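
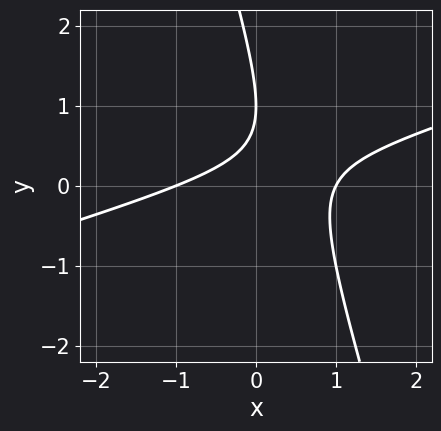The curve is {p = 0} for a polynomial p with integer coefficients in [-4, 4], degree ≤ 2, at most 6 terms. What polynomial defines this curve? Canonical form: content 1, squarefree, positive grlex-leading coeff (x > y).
x^2 - 3*x*y - y^2 + 2*y - 1

deg p = 2. No degree-1 curve has this shape.
Observable constraints: the x-axis gridline crossings are at x ∈ {-1, 1}; it meets the y-axis at y = 1 (among the integer gridlines).
The integer polynomial consistent with all of this is the stated p.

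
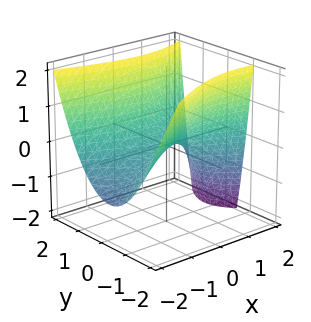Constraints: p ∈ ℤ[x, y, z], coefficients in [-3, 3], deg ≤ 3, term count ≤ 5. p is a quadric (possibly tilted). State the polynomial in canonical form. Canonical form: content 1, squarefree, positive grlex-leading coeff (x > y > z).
1. Degree: the shape is more complex than any degree-1 surface, so deg p = 2.
2. Against the integer gridlines: one x-axis crossing is at x = 0; one z-axis crossing is at z = 0; it meets the y-axis at y = 0 (among the integer gridlines).
3. Assembling these constraints gives the stated polynomial.

x^2 + x*y - x*z - 3*y^2 + 3*z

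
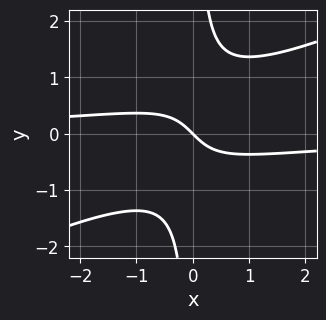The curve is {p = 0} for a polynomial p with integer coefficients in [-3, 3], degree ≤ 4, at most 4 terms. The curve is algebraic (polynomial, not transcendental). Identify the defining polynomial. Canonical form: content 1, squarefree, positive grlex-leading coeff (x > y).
x^2*y - 2*x*y^2 + x + y

First, deg p = 3.
Then, from the axis intercepts and sections: one y-axis crossing is at y = 0; it meets the x-axis at x = 0 (among the integer gridlines).
Finally, the integer polynomial consistent with all of this is the stated p.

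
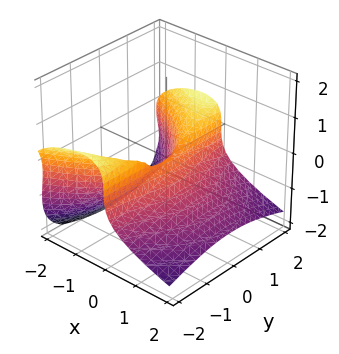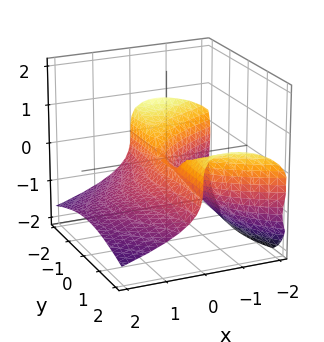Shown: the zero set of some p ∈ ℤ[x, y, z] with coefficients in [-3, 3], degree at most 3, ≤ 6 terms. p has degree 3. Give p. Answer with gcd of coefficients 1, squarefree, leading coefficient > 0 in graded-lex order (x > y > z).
(a) The degree is 3 — no degree-2 surface has this shape.
(b) From the visible intercepts: the visible y-axis segment lies entirely on the surface; it meets the x-axis at x = 0 (among the integer gridlines).
(c) Solving for integer coefficients yields p as stated.

x*y^2 - 2*x*z^2 + 2*z^3 + 2*x^2 - x*z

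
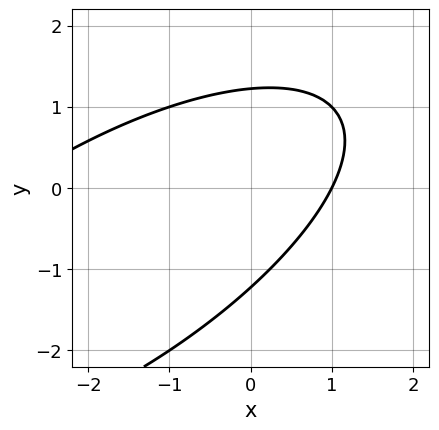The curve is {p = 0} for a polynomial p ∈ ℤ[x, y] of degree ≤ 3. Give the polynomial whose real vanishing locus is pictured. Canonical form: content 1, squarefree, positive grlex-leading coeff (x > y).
1. deg p = 2.
2. Checking where it meets the axes: it meets the x-axis at x = 1 (among the integer gridlines).
3. Together with the visible shape, these determine p as stated.

x^2 - 2*x*y + 2*y^2 + 2*x - 3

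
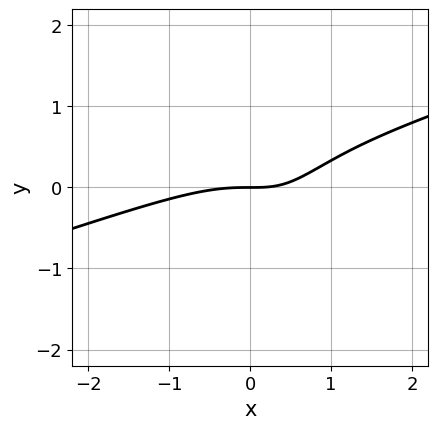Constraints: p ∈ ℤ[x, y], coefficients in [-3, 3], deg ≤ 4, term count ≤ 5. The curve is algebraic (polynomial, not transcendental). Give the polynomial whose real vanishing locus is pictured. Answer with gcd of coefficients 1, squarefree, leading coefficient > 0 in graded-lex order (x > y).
The degree is 3 — no degree-2 curve has this shape.
From the axis intercepts and sections: one x-axis crossing is at x = 0; one y-axis crossing is at y = 0.
Solving for integer coefficients yields p as stated.

x^3 - 3*x^2*y + 2*x*y - 2*y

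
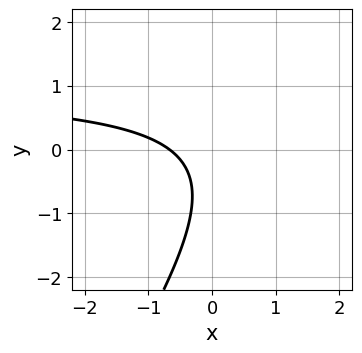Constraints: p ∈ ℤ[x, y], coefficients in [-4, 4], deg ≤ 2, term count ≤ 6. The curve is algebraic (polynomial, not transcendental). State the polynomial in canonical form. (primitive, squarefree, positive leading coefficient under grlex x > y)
3*x*y - 2*y^2 - 3*x - 2*y - 2

First, degree: no degree-1 curve has this shape, so deg p = 2.
Next, observable constraints: the curve avoids every integer y-axis point in the box.
Finally, matching integer coefficients to the picture gives p.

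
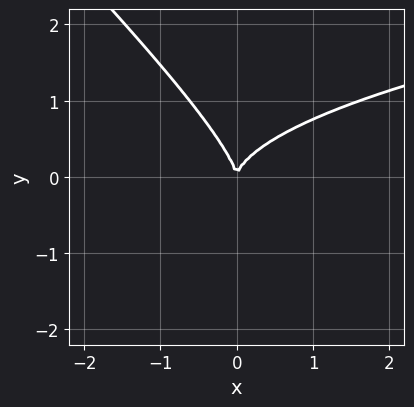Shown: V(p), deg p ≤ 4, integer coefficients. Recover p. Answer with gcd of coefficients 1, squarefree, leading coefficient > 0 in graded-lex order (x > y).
First, degree: the shape is more complex than any degree-2 curve, so deg p = 3.
Next, observable constraints: it crosses the y-axis at the gridline y = 0; one x-axis crossing is at x = 0.
Finally, together with the visible shape, these determine p as stated.

x*y^2 + y^3 - x^2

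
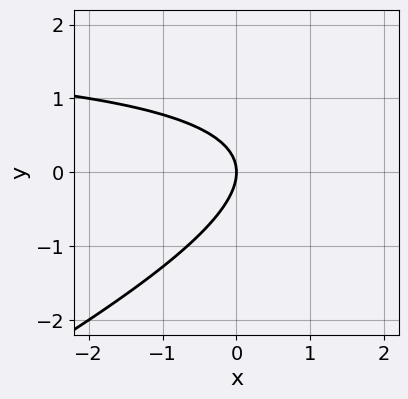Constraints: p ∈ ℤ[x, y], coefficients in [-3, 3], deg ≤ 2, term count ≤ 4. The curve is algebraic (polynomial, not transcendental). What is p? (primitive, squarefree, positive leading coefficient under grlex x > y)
x*y - 2*y^2 - 2*x

The degree is 2 — the shape is more complex than any degree-1 curve.
Observable constraints: one y-axis crossing is at y = 0; one x-axis crossing is at x = 0.
The integer polynomial consistent with all of this is the stated p.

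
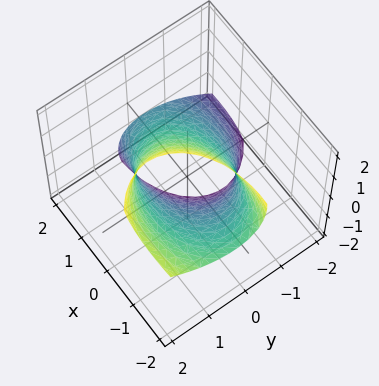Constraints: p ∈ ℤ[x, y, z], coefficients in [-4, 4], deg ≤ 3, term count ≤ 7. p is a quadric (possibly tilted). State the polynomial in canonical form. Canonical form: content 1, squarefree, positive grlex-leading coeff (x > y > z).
x^2 + 2*x*z + 2*y^2 - 2*y*z + z^2 - 2

1. deg p = 2.
2. From the axis intercepts and sections: the y-axis gridline crossings are at y ∈ {-1, 1}.
3. Putting this together gives p.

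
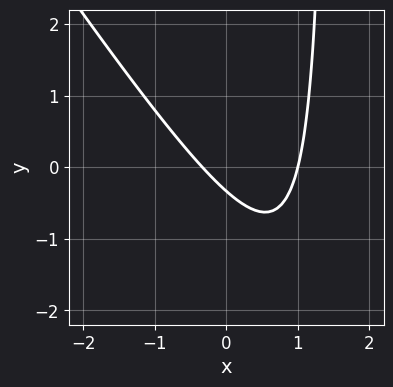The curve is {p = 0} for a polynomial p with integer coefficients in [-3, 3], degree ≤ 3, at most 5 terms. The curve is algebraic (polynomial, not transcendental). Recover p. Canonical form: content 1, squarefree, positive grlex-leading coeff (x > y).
(a) Degree: the shape is more complex than any degree-1 curve, so deg p = 2.
(b) Against the integer gridlines: one x-axis crossing is at x = 1.
(c) These observations pin down the coefficients.

3*x^2 + 2*x*y - 2*x - 3*y - 1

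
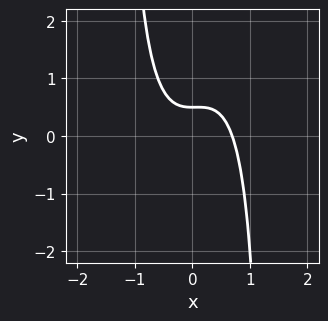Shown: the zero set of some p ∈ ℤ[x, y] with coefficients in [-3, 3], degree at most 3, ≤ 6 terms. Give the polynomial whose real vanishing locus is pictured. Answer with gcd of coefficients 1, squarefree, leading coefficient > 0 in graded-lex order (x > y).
3*x^3 - x^2*y + 2*y - 1

1. deg p = 3.
2. Putting this together gives p.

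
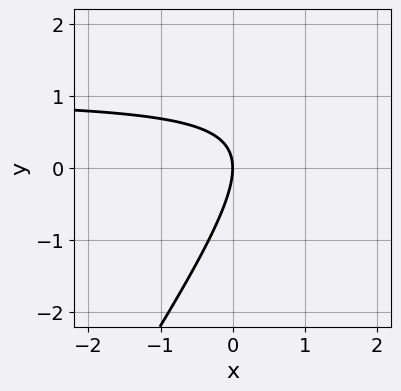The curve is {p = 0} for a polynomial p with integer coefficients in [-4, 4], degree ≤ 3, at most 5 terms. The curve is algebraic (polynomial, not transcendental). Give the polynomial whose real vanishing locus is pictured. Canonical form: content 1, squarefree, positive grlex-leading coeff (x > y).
1. deg p = 2. No degree-1 curve has this shape.
2. From the visible intercepts: one y-axis crossing is at y = 0; it meets the x-axis at x = 0 (among the integer gridlines).
3. Putting this together gives p.

3*x*y - 2*y^2 - 3*x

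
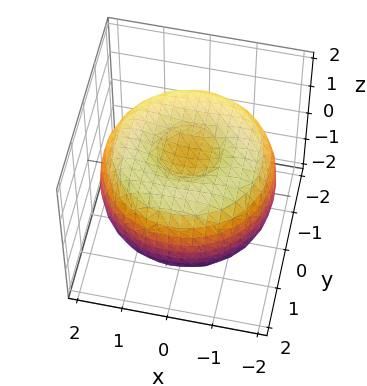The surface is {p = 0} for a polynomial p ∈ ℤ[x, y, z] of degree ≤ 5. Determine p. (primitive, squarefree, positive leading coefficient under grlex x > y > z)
x^4 + 2*x^2*y^2 + y^4 - 3*x^2 - 3*y^2 + 3*z^2 - 2

deg p = 4. The shape is more complex than any degree-3 surface.
Symmetries: the z-axis is an axis of rotation, so x and y enter only as x² + y².
From the visible intercepts: a circular section at z = 1 has radius between 0 and 1.
The integer polynomial consistent with all of this is the stated p.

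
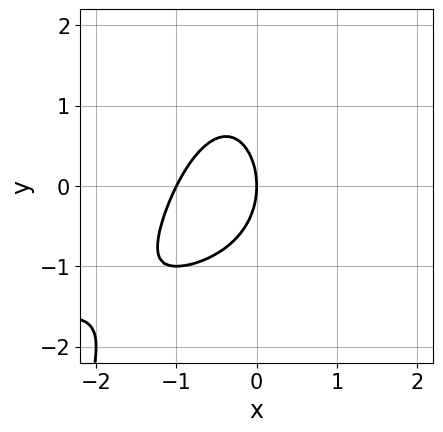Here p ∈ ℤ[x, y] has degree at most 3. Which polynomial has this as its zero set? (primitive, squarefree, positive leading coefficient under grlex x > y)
deg p = 3. No degree-2 curve has this shape.
Checking where it meets the axes: it crosses the y-axis at the gridline y = 0; among the integer gridlines, it crosses the x-axis at x ∈ {-1, 0}.
The integer polynomial consistent with all of this is the stated p.

x^2*y + 2*x^2 + y^2 + 2*x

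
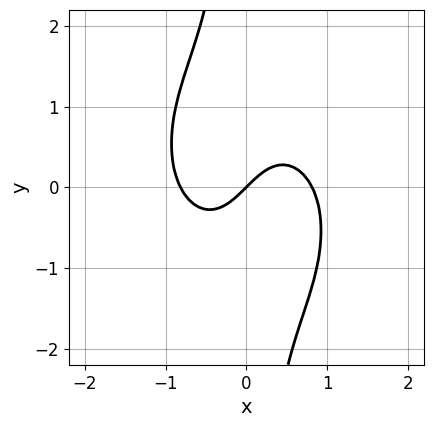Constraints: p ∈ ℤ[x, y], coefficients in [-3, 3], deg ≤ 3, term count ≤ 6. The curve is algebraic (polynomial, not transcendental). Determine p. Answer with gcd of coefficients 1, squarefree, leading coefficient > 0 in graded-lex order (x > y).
3*x^3 + 2*x*y^2 - 2*x + 2*y

1. deg p = 3. A generic line meets the curve in up to 3 points.
2. Checking where it meets the axes: it meets the x-axis at x = 0 (among the integer gridlines); it crosses the y-axis at the gridline y = 0.
3. Matching integer coefficients to the picture gives p.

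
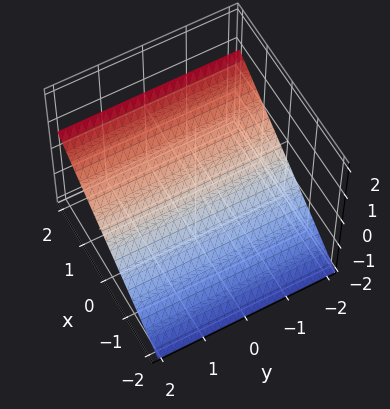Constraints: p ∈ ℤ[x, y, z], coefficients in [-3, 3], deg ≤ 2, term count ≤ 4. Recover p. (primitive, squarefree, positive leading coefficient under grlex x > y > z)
1. deg p = 1. Every cross-section is a straight line — this is a plane.
2. Against the integer gridlines: it crosses the x-axis at the gridline x = 1; no y-intercept at any integer in the box.
3. These observations pin down the coefficients.

2*x - 3*z - 2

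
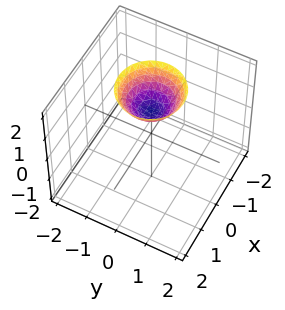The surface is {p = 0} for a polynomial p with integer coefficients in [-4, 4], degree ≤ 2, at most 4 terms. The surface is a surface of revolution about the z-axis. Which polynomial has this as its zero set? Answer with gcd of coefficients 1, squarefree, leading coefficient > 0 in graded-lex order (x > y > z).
x^2 + y^2 - z + 1

deg p = 2. A generic line meets the surface in up to 2 points.
Symmetries: rotational symmetry about the z-axis ⇒ p depends on x, y only through x² + y².
From the visible intercepts: no y-intercept at any integer in the box; no x-intercept at any integer in the box.
Solving for integer coefficients yields p as stated. Check: (0, 0, 1) on the z-axis lies on the surface, and p(0, 0, 1) = 0. ✓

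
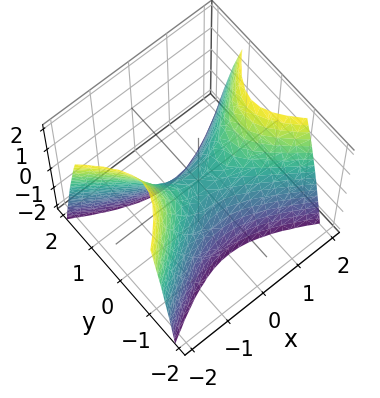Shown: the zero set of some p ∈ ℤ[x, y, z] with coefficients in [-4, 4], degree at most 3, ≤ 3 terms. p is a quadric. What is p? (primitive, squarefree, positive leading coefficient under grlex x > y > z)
x^2 - 2*y^2 - z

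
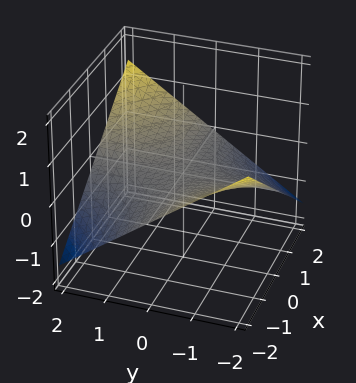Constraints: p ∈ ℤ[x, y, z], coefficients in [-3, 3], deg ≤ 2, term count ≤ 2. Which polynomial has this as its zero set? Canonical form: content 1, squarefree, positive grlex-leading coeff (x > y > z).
(a) Degree: a hyperbolic paraboloid; a quadric, so deg p = 2.
(b) Reading off the gridlines: every point of the y-axis in the box is on the surface; one z-axis crossing is at z = 0; the visible x-axis segment lies entirely on the surface.
(c) Assembling these constraints gives the stated polynomial.

x*y - 3*z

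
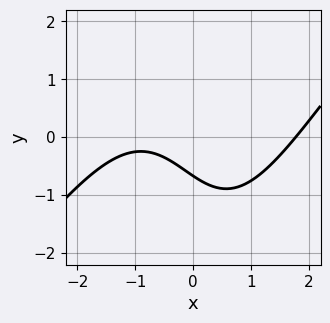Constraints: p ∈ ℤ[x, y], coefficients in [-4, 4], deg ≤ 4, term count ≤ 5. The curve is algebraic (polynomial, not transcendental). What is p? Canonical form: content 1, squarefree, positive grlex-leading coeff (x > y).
x^3 - x^2*y - 2*x - 3*y - 2

1. The degree is 3 — no degree-2 curve has this shape.
2. Putting this together gives p.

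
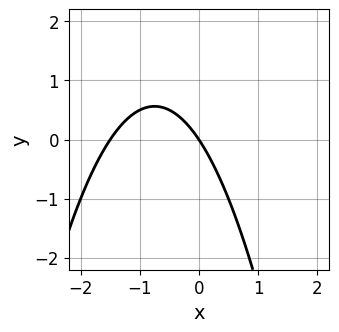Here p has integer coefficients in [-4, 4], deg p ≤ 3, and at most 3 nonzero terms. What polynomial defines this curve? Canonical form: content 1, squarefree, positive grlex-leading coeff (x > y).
(a) Degree: the shape is more complex than any degree-1 curve, so deg p = 2.
(b) From the visible intercepts: one y-axis crossing is at y = 0; it crosses the x-axis at the gridline x = 0.
(c) Assembling these constraints gives the stated polynomial.

2*x^2 + 3*x + 2*y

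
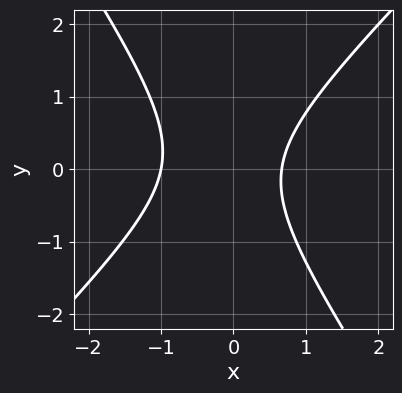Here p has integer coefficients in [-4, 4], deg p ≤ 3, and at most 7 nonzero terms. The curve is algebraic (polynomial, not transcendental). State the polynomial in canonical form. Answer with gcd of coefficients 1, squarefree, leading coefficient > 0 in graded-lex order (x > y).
3*x^2 - x*y - 2*y^2 + x - 2

1. The degree is 2 — the shape is more complex than any degree-1 curve.
2. From the visible intercepts: the curve avoids every integer y-axis point in the box; one x-axis crossing is at x = -1.
3. These observations pin down the coefficients.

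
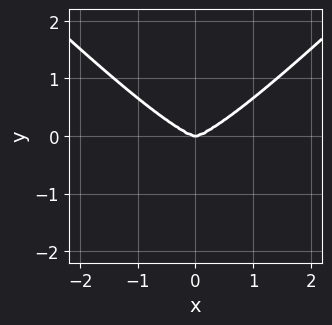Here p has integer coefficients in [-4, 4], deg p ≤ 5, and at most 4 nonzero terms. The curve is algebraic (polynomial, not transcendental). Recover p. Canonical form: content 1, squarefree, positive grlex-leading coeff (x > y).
x^4 - x^2*y^2 - 2*y^3

(a) deg p = 4. The shape is more complex than any degree-3 curve.
(b) Symmetries: the x ↦ −x reflection is a symmetry, so x appears only in even powers.
(c) Observable constraints: it crosses the x-axis at the gridline x = 0; it meets the y-axis at y = 0 (among the integer gridlines).
(d) Fitting integer coefficients to these (and the overall shape) gives p.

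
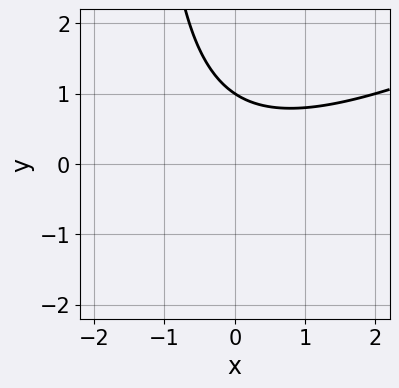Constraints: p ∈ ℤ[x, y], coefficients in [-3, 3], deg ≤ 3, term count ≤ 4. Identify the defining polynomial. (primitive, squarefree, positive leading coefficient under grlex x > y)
x^2 - 2*x*y - 3*y + 3

The degree is 2 — a generic line meets the curve in up to 2 points.
Against the integer gridlines: one y-axis crossing is at y = 1; it misses every integer gridline on the x-axis.
Solving for integer coefficients yields p as stated.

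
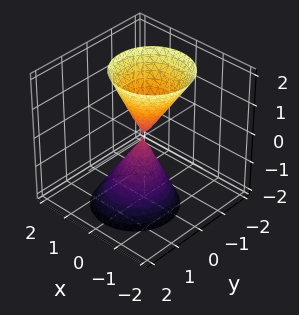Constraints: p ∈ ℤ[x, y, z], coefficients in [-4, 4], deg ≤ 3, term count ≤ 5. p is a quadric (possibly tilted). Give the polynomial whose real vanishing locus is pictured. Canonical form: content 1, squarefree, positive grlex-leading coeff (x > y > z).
(a) The picture has 2 separate pieces. They look like related sheets of one shape, so recover p as a whole.
(b) The degree is 2 — the shape is more complex than any degree-1 surface.
(c) Observable constraints: one z-axis crossing is at z = 0; one x-axis crossing is at x = 0; it crosses the y-axis at the gridline y = 0.
(d) Together with the visible shape, these determine p as stated.

3*x^2 + 3*y^2 + y*z - z^2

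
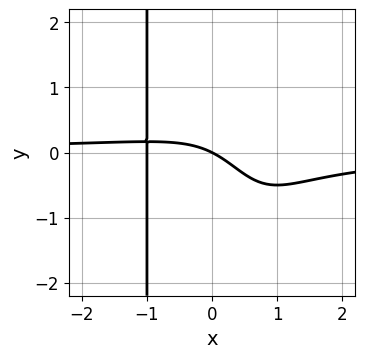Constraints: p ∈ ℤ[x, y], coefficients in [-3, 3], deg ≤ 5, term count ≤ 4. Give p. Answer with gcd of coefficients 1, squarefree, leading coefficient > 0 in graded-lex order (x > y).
(a) The degree is 4 — the shape is more complex than any degree-3 curve.
(b) Observable constraints: one y-axis crossing is at y = 0; among the integer gridlines, it crosses the x-axis at x ∈ {-1, 0}.
(c) Solving for integer coefficients yields p as stated.

2*x^3*y + x^2 + x + 2*y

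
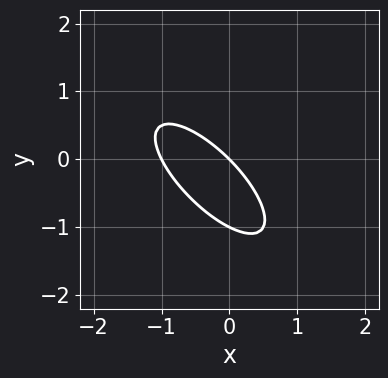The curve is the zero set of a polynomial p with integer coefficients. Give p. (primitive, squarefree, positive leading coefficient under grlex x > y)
2*x^2 + 3*x*y + 2*y^2 + 2*x + 2*y

First, deg p = 2. No degree-1 curve has this shape.
Next, from the visible intercepts: among the integer gridlines, it crosses the x-axis at x ∈ {-1, 0}; the y-axis gridline crossings are at y ∈ {-1, 0}.
Finally, putting this together gives p.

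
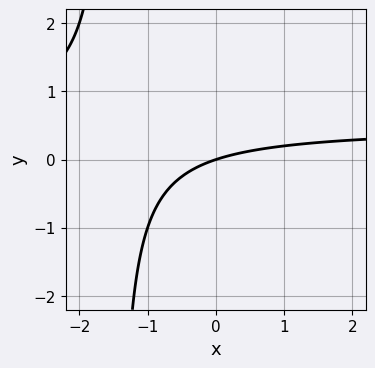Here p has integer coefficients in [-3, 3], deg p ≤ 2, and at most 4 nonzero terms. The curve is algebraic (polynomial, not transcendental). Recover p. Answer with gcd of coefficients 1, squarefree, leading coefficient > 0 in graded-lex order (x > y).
(a) Degree: the shape is more complex than any degree-1 curve, so deg p = 2.
(b) Observable constraints: it meets the x-axis at x = 0 (among the integer gridlines); it meets the y-axis at y = 0 (among the integer gridlines).
(c) Putting this together gives p.

2*x*y - x + 3*y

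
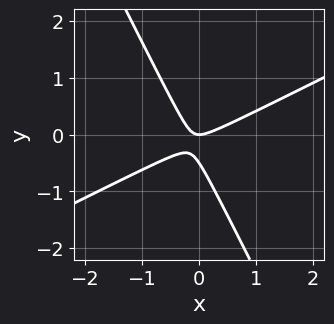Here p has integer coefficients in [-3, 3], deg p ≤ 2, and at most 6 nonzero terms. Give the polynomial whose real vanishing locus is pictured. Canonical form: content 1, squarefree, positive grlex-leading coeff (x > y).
2*x^2 - 3*x*y - 2*y^2 - y

Degree: no degree-1 curve has this shape, so deg p = 2.
Checking where it meets the axes: it meets the y-axis at y = 0 (among the integer gridlines); it crosses the x-axis at the gridline x = 0.
Putting this together gives p.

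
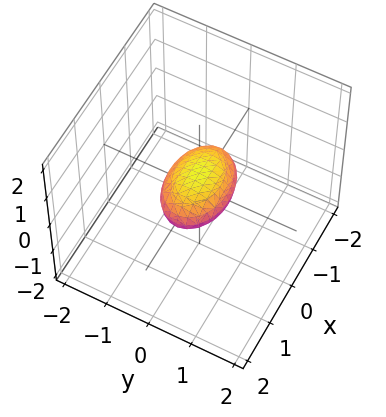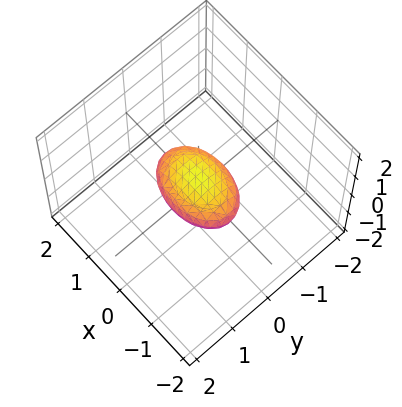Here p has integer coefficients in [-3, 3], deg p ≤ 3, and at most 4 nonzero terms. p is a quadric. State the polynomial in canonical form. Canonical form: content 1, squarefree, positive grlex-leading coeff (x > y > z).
x^2 + 2*y^2 + 3*z^2 - 1

Degree: bounded and convex; a quadric, so deg p = 2.
Symmetries: mirror symmetry z ↦ −z ⇒ only even powers of z; it's symmetric under x → −x, forcing even powers of x; it's symmetric under y → −y, forcing even powers of y.
Observable constraints: the x-axis gridline crossings are at x ∈ {-1, 1}.
Matching integer coefficients to the picture gives p.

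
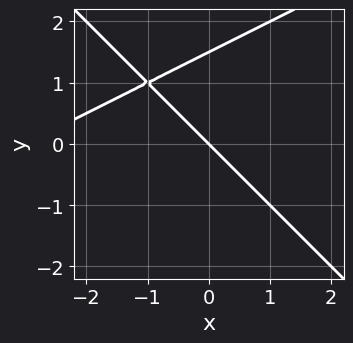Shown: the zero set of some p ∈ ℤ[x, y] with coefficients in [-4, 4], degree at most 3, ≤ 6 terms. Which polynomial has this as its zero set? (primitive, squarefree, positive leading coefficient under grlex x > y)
First, deg p = 2.
Then, from the axis intercepts and sections: it crosses the x-axis at the gridline x = 0; it meets the y-axis at y = 0 (among the integer gridlines).
Finally, the integer polynomial consistent with all of this is the stated p.

x^2 - x*y - 2*y^2 + 3*x + 3*y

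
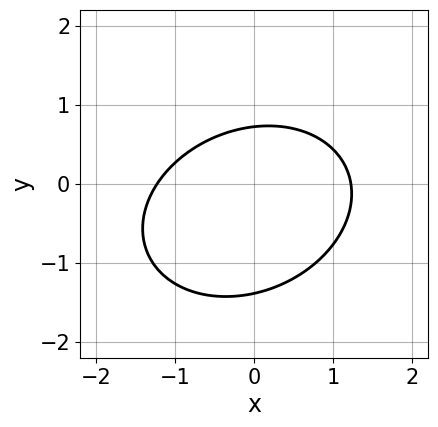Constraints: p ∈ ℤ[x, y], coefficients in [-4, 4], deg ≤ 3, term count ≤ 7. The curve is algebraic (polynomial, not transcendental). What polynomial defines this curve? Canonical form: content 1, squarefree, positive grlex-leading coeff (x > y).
First, degree: a generic line meets the curve in up to 2 points, so deg p = 2.
Finally, solving for integer coefficients yields p as stated.

2*x^2 - x*y + 3*y^2 + 2*y - 3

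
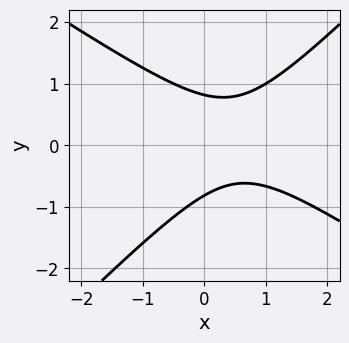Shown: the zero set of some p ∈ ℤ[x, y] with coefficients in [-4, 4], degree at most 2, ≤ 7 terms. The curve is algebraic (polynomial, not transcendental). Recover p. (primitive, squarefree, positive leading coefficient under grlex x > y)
2*x^2 + x*y - 3*y^2 - 2*x + 2

(a) deg p = 2. A generic line meets the curve in up to 2 points.
(b) Reading off the gridlines: the curve avoids every integer x-axis point in the box.
(c) Fitting integer coefficients to these (and the overall shape) gives p.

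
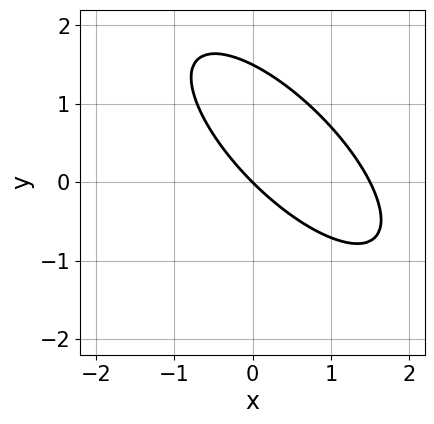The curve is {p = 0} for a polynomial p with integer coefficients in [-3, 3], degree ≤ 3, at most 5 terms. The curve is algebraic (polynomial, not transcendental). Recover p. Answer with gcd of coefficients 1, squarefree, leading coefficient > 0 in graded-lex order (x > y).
The degree is 2 — the shape is more complex than any degree-1 curve.
Observable constraints: it meets the x-axis at x = 0 (among the integer gridlines); one y-axis crossing is at y = 0.
Assembling these constraints gives the stated polynomial.

2*x^2 + 3*x*y + 2*y^2 - 3*x - 3*y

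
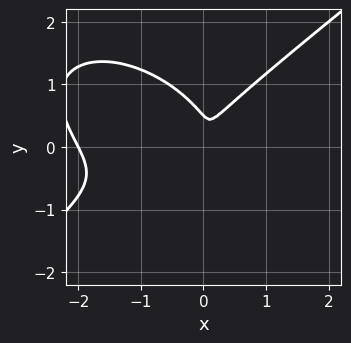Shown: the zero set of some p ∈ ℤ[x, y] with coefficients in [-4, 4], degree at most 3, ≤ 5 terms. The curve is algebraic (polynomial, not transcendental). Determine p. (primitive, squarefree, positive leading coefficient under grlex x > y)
First, degree: the shape is more complex than any degree-2 curve, so deg p = 3.
Next, observable constraints: one x-axis crossing is at x = -2.
Finally, solving for integer coefficients yields p as stated.

x^3 - 2*y^3 + 2*x^2 - x*y + y^2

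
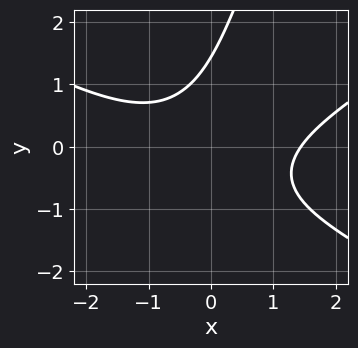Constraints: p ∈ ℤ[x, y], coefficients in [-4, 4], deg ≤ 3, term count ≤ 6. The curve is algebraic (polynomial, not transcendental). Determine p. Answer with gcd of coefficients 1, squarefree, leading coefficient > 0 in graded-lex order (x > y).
x^3 - 3*x*y^2 + y^3 - 3*x*y - 3

First, the degree is 3 — a generic line meets the curve in up to 3 points.
Finally, the integer polynomial consistent with all of this is the stated p.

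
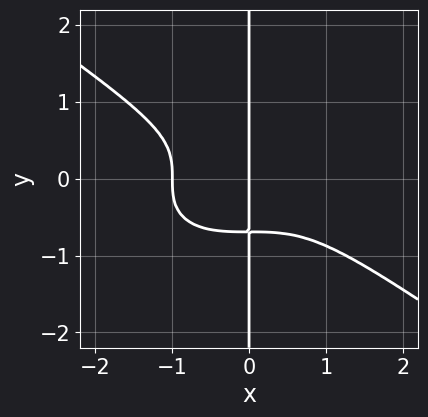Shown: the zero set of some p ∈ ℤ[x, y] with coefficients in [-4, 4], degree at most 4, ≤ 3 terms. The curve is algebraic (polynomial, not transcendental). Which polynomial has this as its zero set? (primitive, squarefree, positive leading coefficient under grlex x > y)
x^4 + 3*x*y^3 + x

First, deg p = 4. The shape is more complex than any degree-3 curve.
Then, from the axis intercepts and sections: the visible y-axis segment lies entirely on the curve; among the integer gridlines, it crosses the x-axis at x ∈ {-1, 0}.
Finally, together with the visible shape, these determine p as stated.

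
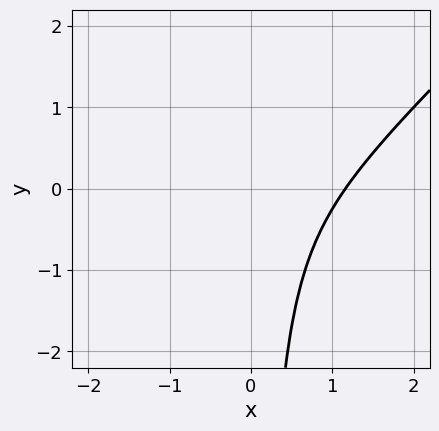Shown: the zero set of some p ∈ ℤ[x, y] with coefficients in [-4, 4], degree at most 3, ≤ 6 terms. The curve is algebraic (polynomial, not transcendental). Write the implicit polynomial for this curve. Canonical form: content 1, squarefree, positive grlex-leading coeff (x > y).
3*x^3 - 3*x^2*y - 2*x^2 - x*y - 2

1. Degree: a generic line meets the curve in up to 3 points, so deg p = 3.
2. Reading off the gridlines: the curve avoids every integer y-axis point in the box.
3. Matching integer coefficients to the picture gives p.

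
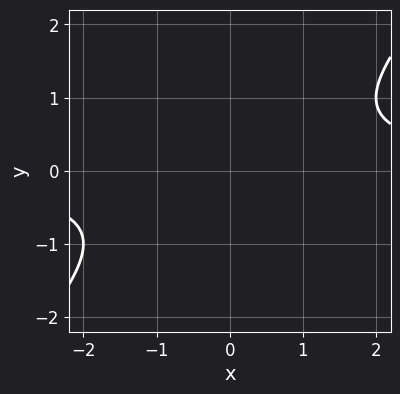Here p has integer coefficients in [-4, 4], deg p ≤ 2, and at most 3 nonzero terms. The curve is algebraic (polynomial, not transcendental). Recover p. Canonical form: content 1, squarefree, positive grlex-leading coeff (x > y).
1. Degree: a generic line meets the curve in up to 2 points, so deg p = 2.
2. Against the integer gridlines: it misses every integer gridline on the x-axis; it misses every integer gridline on the y-axis.
3. Together with the visible shape, these determine p as stated.

x*y - y^2 - 1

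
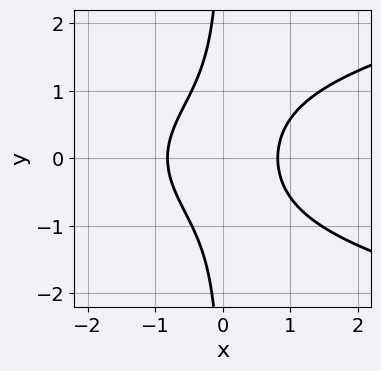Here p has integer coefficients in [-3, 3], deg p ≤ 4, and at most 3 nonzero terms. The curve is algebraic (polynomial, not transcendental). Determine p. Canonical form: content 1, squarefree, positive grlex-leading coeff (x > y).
3*x*y^2 - 3*x^2 + 2

Degree: no degree-2 curve has this shape, so deg p = 3.
Symmetries: mirror symmetry y ↦ −y ⇒ only even powers of y.
From the axis intercepts and sections: the curve avoids every integer y-axis point in the box.
The integer polynomial consistent with all of this is the stated p.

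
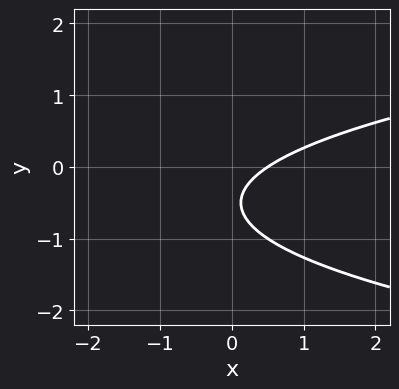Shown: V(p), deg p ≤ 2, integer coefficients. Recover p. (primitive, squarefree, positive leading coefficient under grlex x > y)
3*y^2 - 2*x + 3*y + 1

deg p = 2.
Reading off the gridlines: it misses every integer gridline on the y-axis.
These observations pin down the coefficients.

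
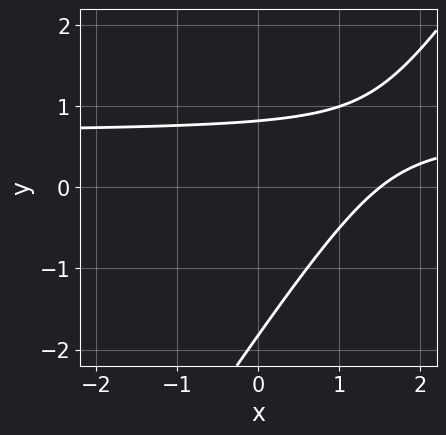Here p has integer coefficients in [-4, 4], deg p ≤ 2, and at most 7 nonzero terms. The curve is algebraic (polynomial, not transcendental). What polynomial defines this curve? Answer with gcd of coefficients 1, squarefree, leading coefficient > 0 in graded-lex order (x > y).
3*x*y - 2*y^2 - 2*x - 2*y + 3

(a) Degree: the shape is more complex than any degree-1 curve, so deg p = 2.
(b) Solving for integer coefficients yields p as stated.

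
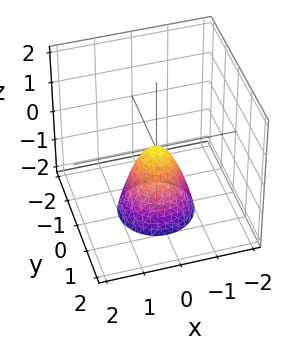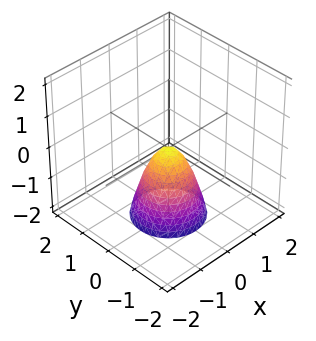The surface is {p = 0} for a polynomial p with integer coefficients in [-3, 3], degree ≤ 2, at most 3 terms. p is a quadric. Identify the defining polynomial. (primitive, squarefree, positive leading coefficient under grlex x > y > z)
2*x^2 + 2*y^2 + z

(a) The degree is 2 — a single bowl opening along one axis; a quadric.
(b) Symmetries: the z-axis is an axis of rotation, so x and y enter only as x² + y².
(c) Reading off the gridlines: it crosses the z-axis at the gridline z = 0; one y-axis crossing is at y = 0; it meets the x-axis at x = 0 (among the integer gridlines); a circular section at z = -2 has radius exactly 1.
(d) Solving for integer coefficients yields p as stated.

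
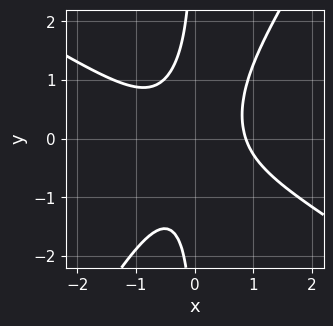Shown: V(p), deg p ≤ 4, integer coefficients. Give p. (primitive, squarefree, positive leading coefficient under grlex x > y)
deg p = 3.
From the axis intercepts and sections: it misses every integer gridline on the y-axis.
Putting this together gives p.

3*x^3 + 3*x^2*y - 3*x*y^2 - 2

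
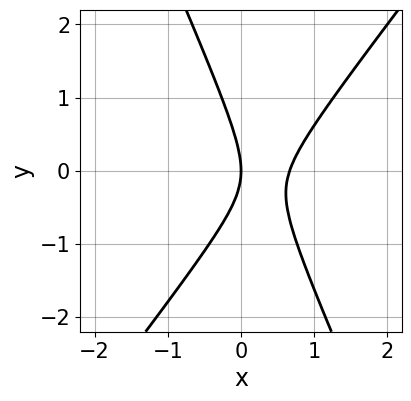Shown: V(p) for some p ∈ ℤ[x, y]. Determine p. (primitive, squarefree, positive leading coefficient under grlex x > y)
3*x^2 - x*y - y^2 - 2*x

(a) deg p = 2. The shape is more complex than any degree-1 curve.
(b) Against the integer gridlines: one x-axis crossing is at x = 0; it meets the y-axis at y = 0 (among the integer gridlines).
(c) Putting this together gives p.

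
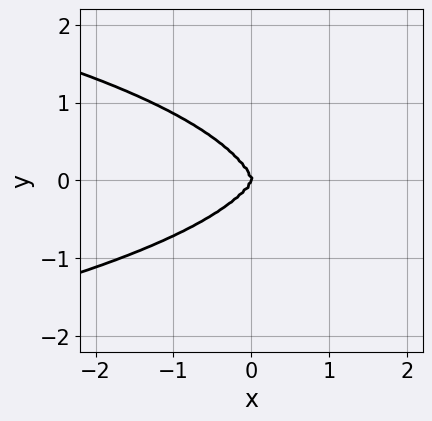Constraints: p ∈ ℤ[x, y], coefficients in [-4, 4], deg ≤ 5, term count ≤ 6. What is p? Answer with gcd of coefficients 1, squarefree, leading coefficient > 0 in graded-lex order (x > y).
1. Degree: a generic line meets the curve in up to 4 points, so deg p = 4.
2. From the axis intercepts and sections: it crosses the y-axis at the gridline y = 0; it meets the x-axis at x = 0 (among the integer gridlines).
3. Fitting integer coefficients to these (and the overall shape) gives p.

3*x^2*y^2 + 3*y^4 + 3*x^3 - x^2*y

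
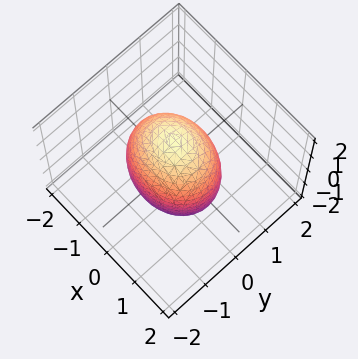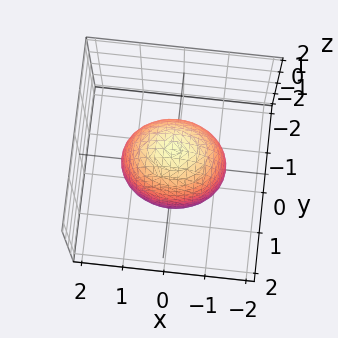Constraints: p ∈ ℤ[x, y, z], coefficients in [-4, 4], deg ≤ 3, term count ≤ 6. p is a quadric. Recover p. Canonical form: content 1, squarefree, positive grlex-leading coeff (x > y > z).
Degree: a closed, bounded, convex surface; a quadric, so deg p = 2.
Symmetries: it's symmetric under x → −x, forcing even powers of x; mirror symmetry z ↦ −z ⇒ only even powers of z; mirror symmetry y ↦ −y ⇒ only even powers of y.
Against the integer gridlines: among the integer gridlines, it crosses the y-axis at y ∈ {-1, 1}.
Together with the visible shape, these determine p as stated.

2*x^2 + 3*y^2 + z^2 - 3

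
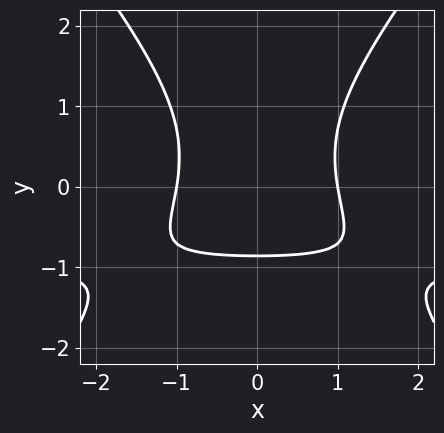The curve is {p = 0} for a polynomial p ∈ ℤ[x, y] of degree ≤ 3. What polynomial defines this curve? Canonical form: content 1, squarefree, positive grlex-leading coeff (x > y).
(a) The degree is 3 — a generic line meets the curve in up to 3 points.
(b) Symmetries: mirror symmetry x ↦ −x ⇒ only even powers of x.
(c) Reading off the gridlines: among the integer gridlines, it crosses the x-axis at x ∈ {-1, 1}.
(d) The integer polynomial consistent with all of this is the stated p.

3*x^2*y - 2*y^3 + 3*x^2 - 2*y - 3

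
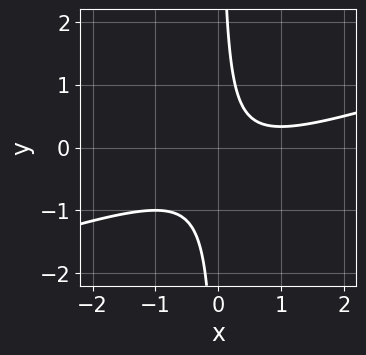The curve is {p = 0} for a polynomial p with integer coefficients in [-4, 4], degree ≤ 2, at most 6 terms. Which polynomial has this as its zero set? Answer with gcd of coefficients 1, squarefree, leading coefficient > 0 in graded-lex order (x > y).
1. The degree is 2 — no degree-1 curve has this shape.
2. Reading off the gridlines: it misses every integer gridline on the y-axis; the curve avoids every integer x-axis point in the box.
3. Matching integer coefficients to the picture gives p.

x^2 - 3*x*y - x + 1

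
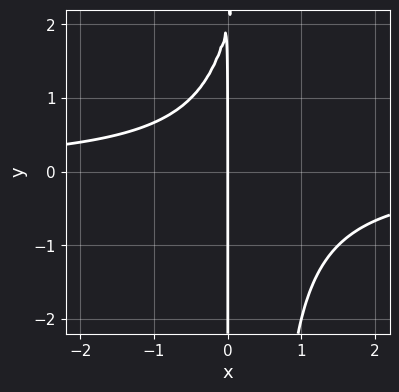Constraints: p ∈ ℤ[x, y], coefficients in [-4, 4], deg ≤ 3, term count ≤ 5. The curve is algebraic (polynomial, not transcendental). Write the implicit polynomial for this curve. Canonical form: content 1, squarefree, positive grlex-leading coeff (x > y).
2*x^2*y - x*y + 2*x

(a) The degree is 3 — no degree-2 curve has this shape.
(b) From the axis intercepts and sections: the visible y-axis segment lies entirely on the curve; it meets the x-axis at x = 0 (among the integer gridlines).
(c) Assembling these constraints gives the stated polynomial.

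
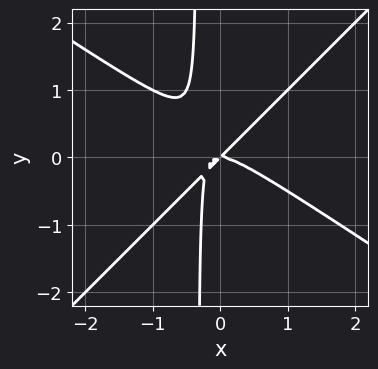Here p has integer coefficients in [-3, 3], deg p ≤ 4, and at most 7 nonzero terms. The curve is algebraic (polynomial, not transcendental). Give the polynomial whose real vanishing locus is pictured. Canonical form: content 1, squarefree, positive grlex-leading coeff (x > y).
First, degree: a generic line meets the curve in up to 3 points, so deg p = 3.
Then, from the visible intercepts: it meets the y-axis at y = 0 (among the integer gridlines); it crosses the x-axis at the gridline x = 0.
Finally, fitting integer coefficients to these (and the overall shape) gives p.

2*x^3 + x^2*y - 3*x*y^2 + x*y - y^2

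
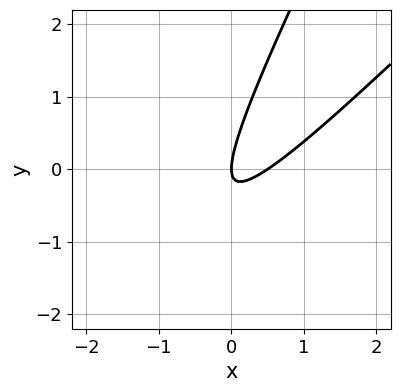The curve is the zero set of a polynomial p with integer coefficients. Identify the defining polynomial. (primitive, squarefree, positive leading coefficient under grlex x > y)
2*x^2 - 3*x*y + y^2 - x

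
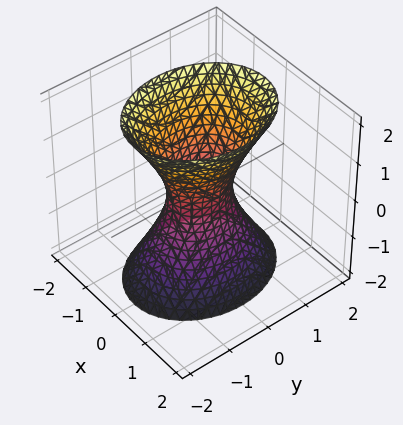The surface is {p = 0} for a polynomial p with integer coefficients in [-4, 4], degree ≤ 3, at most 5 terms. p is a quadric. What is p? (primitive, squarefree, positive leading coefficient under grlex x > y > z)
3*x^2 + 2*y^2 - z^2 - 1

First, degree: an hourglass — one-sheet hyperboloid; a quadric, so deg p = 2.
Then, symmetries: the x ↦ −x reflection is a symmetry, so x appears only in even powers; mirror symmetry y ↦ −y ⇒ only even powers of y; the z ↦ −z reflection is a symmetry, so z appears only in even powers.
Then, observable constraints: it misses every integer gridline on the z-axis.
Finally, putting this together gives p.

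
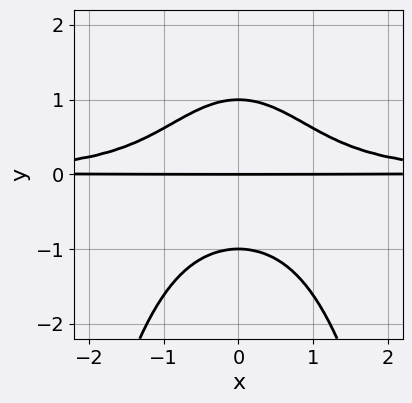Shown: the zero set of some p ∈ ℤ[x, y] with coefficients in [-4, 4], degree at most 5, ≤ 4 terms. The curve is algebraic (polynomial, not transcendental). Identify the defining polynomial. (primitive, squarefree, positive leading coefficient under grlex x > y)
x^2*y^2 + y^3 - y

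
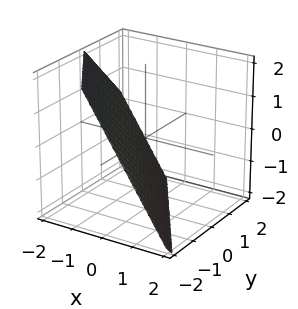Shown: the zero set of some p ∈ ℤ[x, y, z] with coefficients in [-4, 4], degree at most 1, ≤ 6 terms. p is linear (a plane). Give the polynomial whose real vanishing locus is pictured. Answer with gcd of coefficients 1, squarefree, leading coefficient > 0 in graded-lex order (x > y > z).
3*x + 2*y + 2*z + 2

First, degree: the surface is flat (a plane), so deg p = 1.
Then, observable constraints: one z-axis crossing is at z = -1; it meets the y-axis at y = -1 (among the integer gridlines).
Finally, assembling these constraints gives the stated polynomial.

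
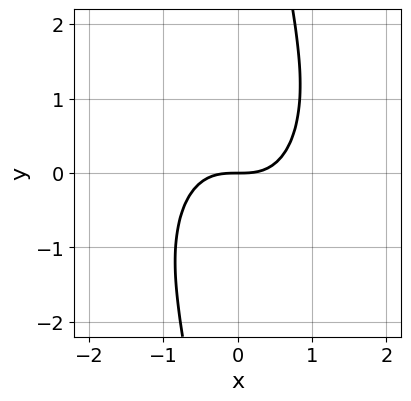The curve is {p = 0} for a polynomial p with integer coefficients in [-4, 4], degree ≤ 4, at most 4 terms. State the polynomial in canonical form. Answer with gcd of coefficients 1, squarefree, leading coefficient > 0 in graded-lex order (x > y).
Degree: the shape is more complex than any degree-2 curve, so deg p = 3.
Checking where it meets the axes: it meets the x-axis at x = 0 (among the integer gridlines); it meets the y-axis at y = 0 (among the integer gridlines).
Assembling these constraints gives the stated polynomial.

2*x^3 + x*y^2 - 2*y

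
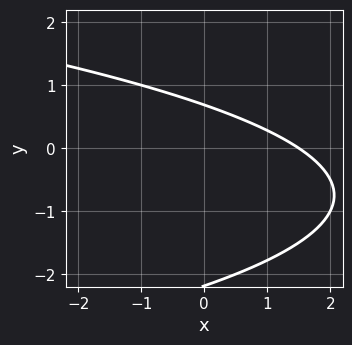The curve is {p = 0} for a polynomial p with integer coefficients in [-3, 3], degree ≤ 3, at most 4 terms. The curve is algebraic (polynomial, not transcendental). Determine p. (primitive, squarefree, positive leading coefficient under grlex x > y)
2*y^2 + 2*x + 3*y - 3

First, deg p = 2. The shape is more complex than any degree-1 curve.
Finally, solving for integer coefficients yields p as stated.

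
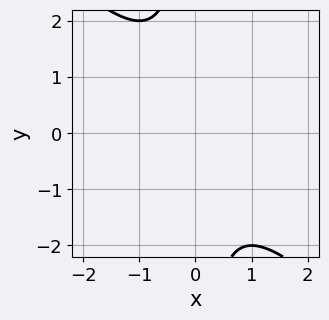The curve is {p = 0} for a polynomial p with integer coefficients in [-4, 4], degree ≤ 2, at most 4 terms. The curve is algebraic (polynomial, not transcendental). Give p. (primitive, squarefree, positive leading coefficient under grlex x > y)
1. deg p = 2.
2. From the visible intercepts: the curve avoids every integer y-axis point in the box; the curve avoids every integer x-axis point in the box.
3. Putting this together gives p.

x^2 + x*y + 1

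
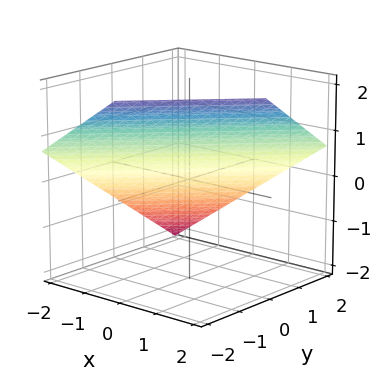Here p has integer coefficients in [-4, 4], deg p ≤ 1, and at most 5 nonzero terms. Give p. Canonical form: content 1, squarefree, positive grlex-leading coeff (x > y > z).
2*x - 2*y - 3*z + 2

First, deg p = 1. Every cross-section is a straight line — this is a plane.
Then, from the axis intercepts and sections: one x-axis crossing is at x = -1; it meets the y-axis at y = 1 (among the integer gridlines).
Finally, assembling these constraints gives the stated polynomial.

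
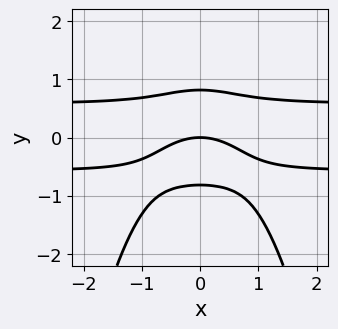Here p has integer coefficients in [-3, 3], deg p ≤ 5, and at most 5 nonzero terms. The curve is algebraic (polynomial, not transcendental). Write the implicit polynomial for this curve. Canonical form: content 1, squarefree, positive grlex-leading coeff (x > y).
1. deg p = 4. A generic line meets the curve in up to 4 points.
2. Symmetries: mirror symmetry x ↦ −x ⇒ only even powers of x.
3. Reading off the gridlines: it crosses the y-axis at the gridline y = 0; it meets the x-axis at x = 0 (among the integer gridlines).
4. Solving for integer coefficients yields p as stated.

3*x^2*y^2 + 3*y^3 - x^2 - 2*y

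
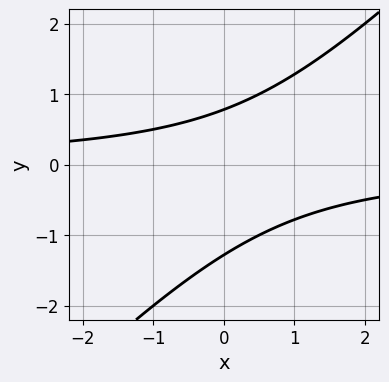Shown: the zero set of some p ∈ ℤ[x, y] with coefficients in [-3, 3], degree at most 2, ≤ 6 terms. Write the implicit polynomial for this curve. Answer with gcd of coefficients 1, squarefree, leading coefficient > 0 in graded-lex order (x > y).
2*x*y - 2*y^2 - y + 2

1. deg p = 2. A generic line meets the curve in up to 2 points.
2. From the axis intercepts and sections: the curve avoids every integer x-axis point in the box.
3. Together with the visible shape, these determine p as stated.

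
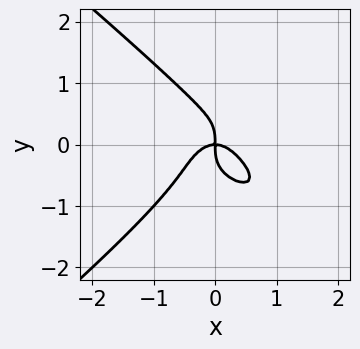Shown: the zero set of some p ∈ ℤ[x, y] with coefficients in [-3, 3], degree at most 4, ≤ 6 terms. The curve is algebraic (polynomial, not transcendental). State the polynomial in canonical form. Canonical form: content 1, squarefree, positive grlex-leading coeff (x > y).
2*x^2*y^2 - 3*y^4 - 3*x^3 - 2*x*y

(a) The degree is 4 — a generic line meets the curve in up to 4 points.
(b) Reading off the gridlines: one x-axis crossing is at x = 0; one y-axis crossing is at y = 0.
(c) The integer polynomial consistent with all of this is the stated p.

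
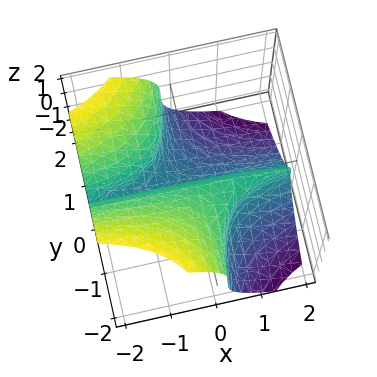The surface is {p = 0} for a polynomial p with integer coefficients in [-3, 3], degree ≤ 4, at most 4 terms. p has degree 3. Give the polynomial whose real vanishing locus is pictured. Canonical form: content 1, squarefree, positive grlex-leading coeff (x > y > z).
2*x*y^2 + z^3 + y

1. Degree: no degree-2 surface has this shape, so deg p = 3.
2. Against the integer gridlines: every point of the x-axis in the box is on the surface; it meets the z-axis at z = 0 (among the integer gridlines); it meets the y-axis at y = 0 (among the integer gridlines).
3. Together with the visible shape, these determine p as stated.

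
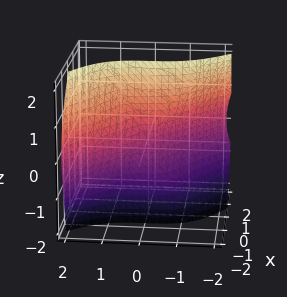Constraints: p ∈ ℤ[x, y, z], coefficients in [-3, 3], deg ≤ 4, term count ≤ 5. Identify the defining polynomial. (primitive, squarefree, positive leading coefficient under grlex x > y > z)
2*x^3 + 3*x*z^2 + 2*y^3 - z^3

1. Degree: the shape is more complex than any degree-2 surface, so deg p = 3.
2. Checking where it meets the axes: it crosses the x-axis at the gridline x = 0; one z-axis crossing is at z = 0.
3. Together with the visible shape, these determine p as stated.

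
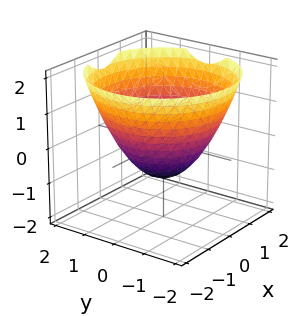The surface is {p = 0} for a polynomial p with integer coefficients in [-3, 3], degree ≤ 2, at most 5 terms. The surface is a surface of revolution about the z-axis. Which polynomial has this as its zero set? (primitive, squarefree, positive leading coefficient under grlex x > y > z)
1. deg p = 2.
2. By symmetry, the surface is invariant under rotation about z: p = q(x² + y², z).
3. From the visible intercepts: a circular section at z = 1 has radius between 1 and 2; it crosses the z-axis at the gridline z = -1.
4. These observations pin down the coefficients.

2*x^2 + 2*y^2 - 3*z - 3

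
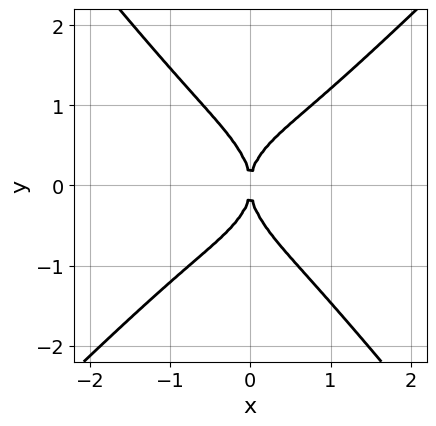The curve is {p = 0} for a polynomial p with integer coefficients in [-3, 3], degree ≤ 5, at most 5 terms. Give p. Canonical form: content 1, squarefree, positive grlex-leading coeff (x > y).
3*x^4 - x*y^3 - 2*y^4 + 3*x^2

(a) deg p = 4.
(b) Observable constraints: one x-axis crossing is at x = 0; it meets the y-axis at y = 0 (among the integer gridlines).
(c) Putting this together gives p.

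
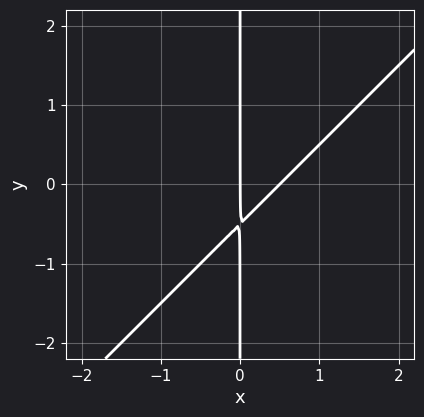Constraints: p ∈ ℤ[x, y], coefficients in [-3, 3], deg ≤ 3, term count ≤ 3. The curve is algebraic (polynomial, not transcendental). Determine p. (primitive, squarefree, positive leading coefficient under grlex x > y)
2*x^2 - 2*x*y - x

(a) The degree is 2 — the shape is more complex than any degree-1 curve.
(b) Reading off the gridlines: it meets the x-axis at x = 0 (among the integer gridlines); the visible y-axis segment lies entirely on the curve.
(c) The integer polynomial consistent with all of this is the stated p.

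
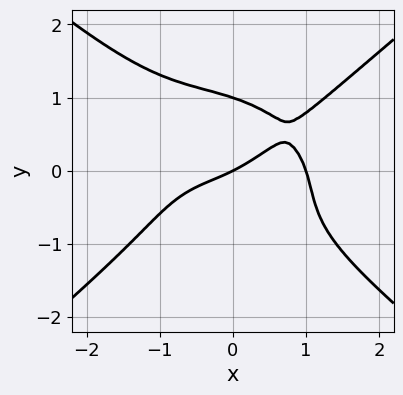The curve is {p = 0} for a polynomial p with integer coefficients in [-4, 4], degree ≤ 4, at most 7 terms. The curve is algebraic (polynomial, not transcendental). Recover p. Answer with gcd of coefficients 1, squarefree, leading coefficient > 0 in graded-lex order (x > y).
x^4 - 2*y^4 - x*y - x + 2*y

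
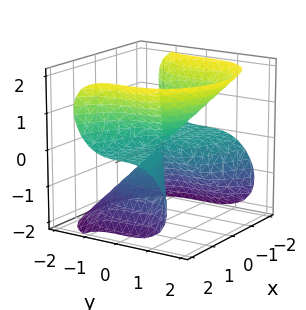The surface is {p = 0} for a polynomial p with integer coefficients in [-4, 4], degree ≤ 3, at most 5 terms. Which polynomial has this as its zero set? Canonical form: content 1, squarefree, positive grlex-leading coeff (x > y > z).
x^2*z + y^3 - z^3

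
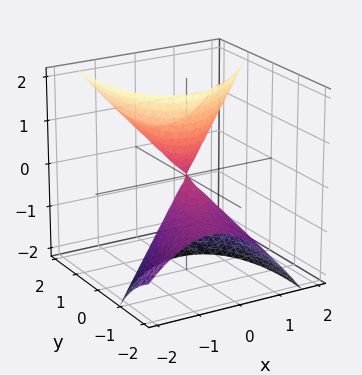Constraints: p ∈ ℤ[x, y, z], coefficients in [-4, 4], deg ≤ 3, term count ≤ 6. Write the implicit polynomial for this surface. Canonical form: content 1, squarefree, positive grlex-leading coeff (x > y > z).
3*x^2 - 2*x*y + y^2 - 3*y*z - z^2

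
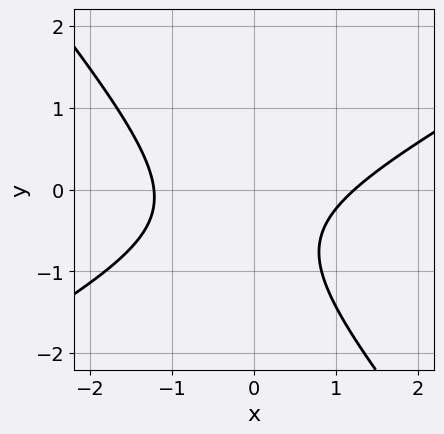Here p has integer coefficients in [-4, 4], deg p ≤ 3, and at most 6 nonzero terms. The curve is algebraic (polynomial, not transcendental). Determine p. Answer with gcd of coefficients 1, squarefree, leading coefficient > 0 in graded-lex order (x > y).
2*x^2 - 2*x*y - 3*y^2 - 3*y - 3

(a) The degree is 2 — the shape is more complex than any degree-1 curve.
(b) Reading off the gridlines: no y-intercept at any integer in the box.
(c) Matching integer coefficients to the picture gives p.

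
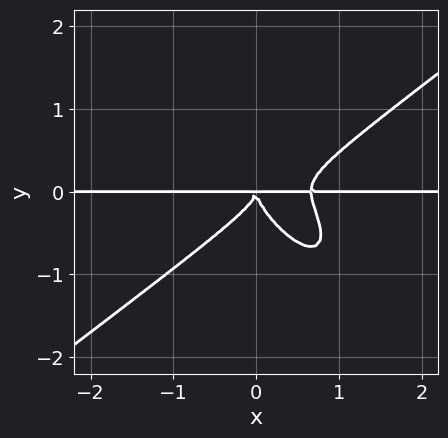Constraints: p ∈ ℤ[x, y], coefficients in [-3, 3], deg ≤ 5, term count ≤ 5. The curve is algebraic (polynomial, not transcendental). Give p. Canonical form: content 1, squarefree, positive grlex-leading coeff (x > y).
3*x^3*y - 3*x*y^3 - 3*y^4 - 2*x^2*y

First, deg p = 4. A generic line meets the curve in up to 4 points.
Then, from the visible intercepts: the visible x-axis segment lies entirely on the curve.
Finally, assembling these constraints gives the stated polynomial.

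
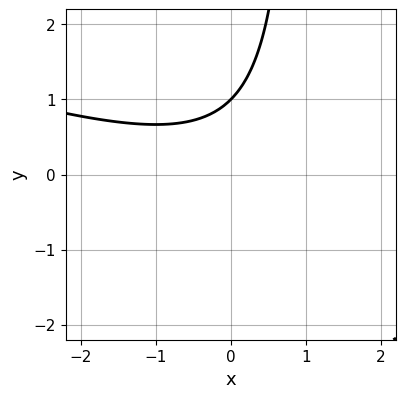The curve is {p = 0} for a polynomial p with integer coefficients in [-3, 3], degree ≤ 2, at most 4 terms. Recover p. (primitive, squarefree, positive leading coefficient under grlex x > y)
The degree is 2 — the shape is more complex than any degree-1 curve.
Against the integer gridlines: no x-intercept at any integer in the box; it meets the y-axis at y = 1 (among the integer gridlines).
These observations pin down the coefficients.

x^2 + 3*x*y - 3*y + 3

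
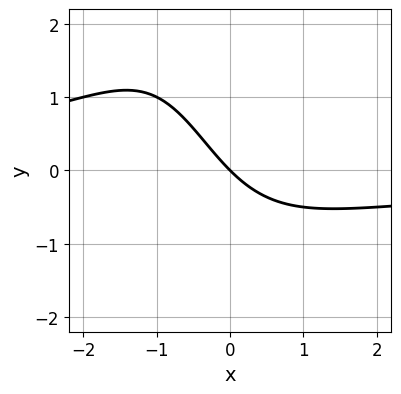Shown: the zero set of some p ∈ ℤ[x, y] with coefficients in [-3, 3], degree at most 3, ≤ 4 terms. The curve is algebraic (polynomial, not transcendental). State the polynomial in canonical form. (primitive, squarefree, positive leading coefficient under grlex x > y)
x^2*y + x*y + 2*x + 2*y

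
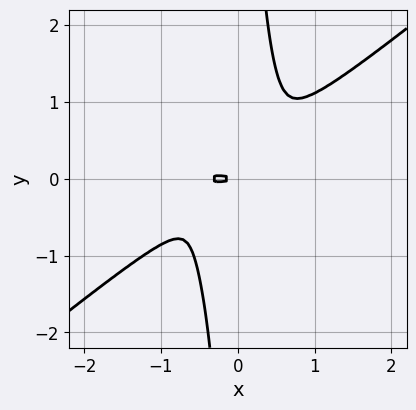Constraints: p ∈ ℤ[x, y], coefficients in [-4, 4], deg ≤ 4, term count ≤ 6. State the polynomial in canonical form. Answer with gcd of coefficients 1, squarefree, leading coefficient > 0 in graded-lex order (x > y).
deg p = 4. No degree-3 curve has this shape.
From the visible intercepts: one y-axis crossing is at y = 0; it meets the x-axis at x = 0 (among the integer gridlines).
Assembling these constraints gives the stated polynomial.

3*x^4 - 3*x^2*y^2 - 2*x*y^3 + x^3 + 2*y^2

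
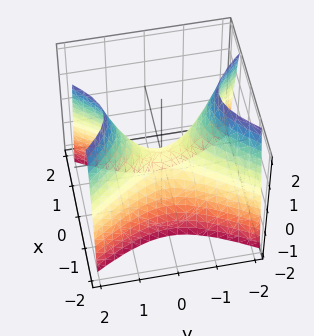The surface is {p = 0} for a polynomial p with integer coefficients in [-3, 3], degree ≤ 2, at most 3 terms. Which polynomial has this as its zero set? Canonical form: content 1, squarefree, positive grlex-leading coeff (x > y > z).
deg p = 2. A saddle surface; a quadric.
Symmetries: mirror symmetry x ↦ −x ⇒ only even powers of x; it's symmetric under y → −y, forcing even powers of y.
Against the integer gridlines: it crosses the x-axis at the gridline x = 0; one y-axis crossing is at y = 0; one z-axis crossing is at z = 0.
Solving for integer coefficients yields p as stated.

2*x^2 - y^2 + z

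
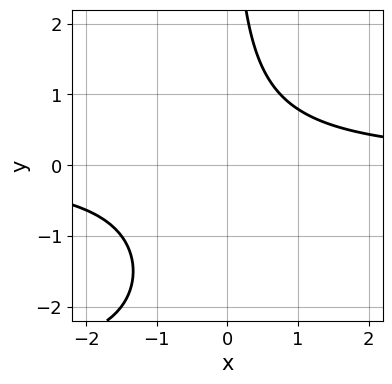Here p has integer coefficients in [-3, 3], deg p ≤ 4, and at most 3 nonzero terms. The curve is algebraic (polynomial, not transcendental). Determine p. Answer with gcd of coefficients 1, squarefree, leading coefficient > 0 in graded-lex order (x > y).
x*y^2 + 3*x*y - 3

1. deg p = 3. No degree-2 curve has this shape.
2. Observable constraints: the curve avoids every integer y-axis point in the box; the curve avoids every integer x-axis point in the box.
3. Solving for integer coefficients yields p as stated.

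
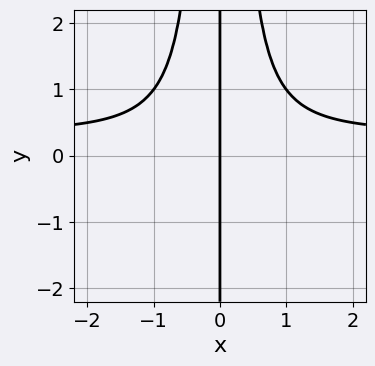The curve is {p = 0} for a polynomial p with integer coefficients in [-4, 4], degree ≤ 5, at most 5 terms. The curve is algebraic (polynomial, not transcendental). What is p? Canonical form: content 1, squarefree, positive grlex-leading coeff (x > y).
1. Degree: no degree-3 curve has this shape, so deg p = 4.
2. Checking where it meets the axes: it meets the x-axis at x = 0 (among the integer gridlines); every point of the y-axis in the box is on the curve.
3. Putting this together gives p.

3*x^3*y - x^3 - 2*x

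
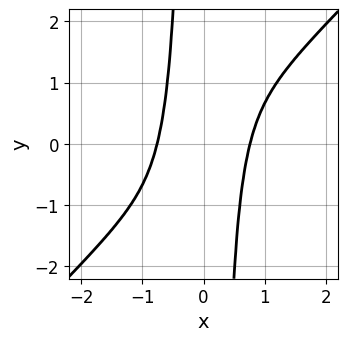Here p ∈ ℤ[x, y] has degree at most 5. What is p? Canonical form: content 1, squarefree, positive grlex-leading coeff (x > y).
3*x^4 - 3*x^3*y - 1

1. Degree: a generic line meets the curve in up to 4 points, so deg p = 4.
2. From the axis intercepts and sections: no y-intercept at any integer in the box.
3. Together with the visible shape, these determine p as stated.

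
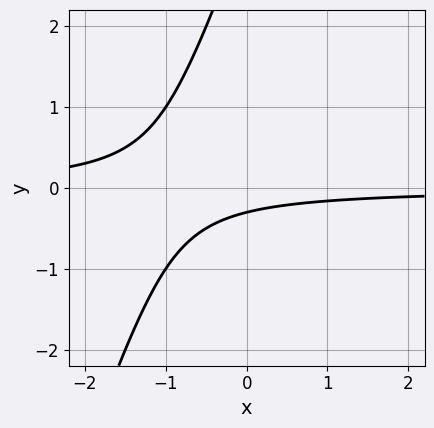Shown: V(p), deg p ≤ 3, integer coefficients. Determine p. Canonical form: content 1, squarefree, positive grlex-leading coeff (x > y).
3*x*y - y^2 + 3*y + 1

First, degree: no degree-1 curve has this shape, so deg p = 2.
Then, checking where it meets the axes: it misses every integer gridline on the x-axis.
Finally, these observations pin down the coefficients.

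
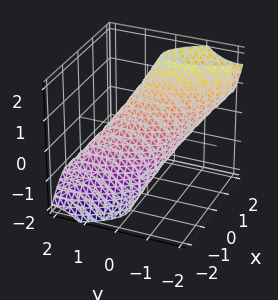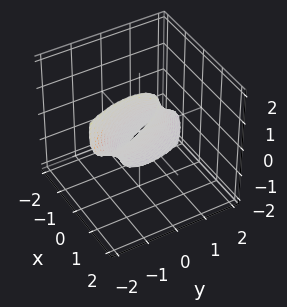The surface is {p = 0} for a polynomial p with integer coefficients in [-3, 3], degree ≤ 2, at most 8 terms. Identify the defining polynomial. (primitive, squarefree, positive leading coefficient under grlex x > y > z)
3*x^2 + 2*x*y - 3*x*z + y^2 + z^2 - 1

First, deg p = 2.
Next, checking where it meets the axes: the z-axis gridline crossings are at z ∈ {-1, 1}; among the integer gridlines, it crosses the y-axis at y ∈ {-1, 1}.
Finally, assembling these constraints gives the stated polynomial.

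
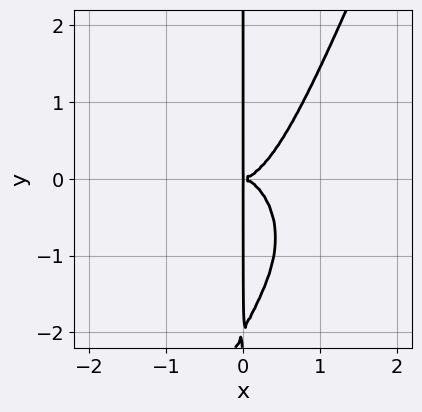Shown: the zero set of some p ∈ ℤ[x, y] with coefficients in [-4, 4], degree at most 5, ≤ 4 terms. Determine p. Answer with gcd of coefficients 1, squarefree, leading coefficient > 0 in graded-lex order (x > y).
(a) Degree: no degree-3 curve has this shape, so deg p = 4.
(b) Checking where it meets the axes: every point of the y-axis in the box is on the curve.
(c) Putting this together gives p.

3*x^4 + 2*x^2*y^2 - x*y^3 - 2*x*y^2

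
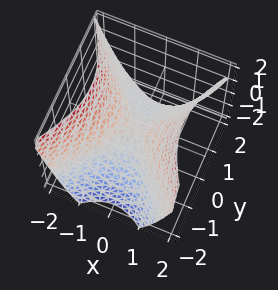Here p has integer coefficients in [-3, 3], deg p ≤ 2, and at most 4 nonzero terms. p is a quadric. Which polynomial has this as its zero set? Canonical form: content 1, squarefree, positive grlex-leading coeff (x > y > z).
3*x^2 - 2*y^2 - 3*z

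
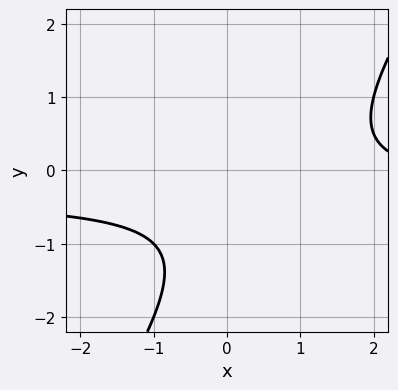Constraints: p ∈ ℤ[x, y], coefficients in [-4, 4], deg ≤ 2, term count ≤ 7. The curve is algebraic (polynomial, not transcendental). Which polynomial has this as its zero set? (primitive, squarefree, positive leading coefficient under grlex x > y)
3*x*y - 2*y^2 + x - 3*y - 3

(a) deg p = 2.
(b) Against the integer gridlines: it misses every integer gridline on the x-axis; no y-intercept at any integer in the box.
(c) Putting this together gives p.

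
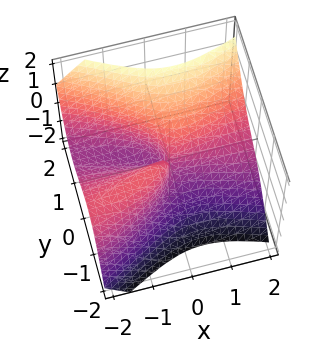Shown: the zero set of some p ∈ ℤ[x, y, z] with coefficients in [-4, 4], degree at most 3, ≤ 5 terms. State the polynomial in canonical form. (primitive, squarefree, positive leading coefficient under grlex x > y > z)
Degree: the shape is more complex than any degree-2 surface, so deg p = 3.
Observable constraints: it meets the z-axis at z = 0 (among the integer gridlines); it meets the y-axis at y = 0 (among the integer gridlines); every point of the x-axis in the box is on the surface.
Fitting integer coefficients to these (and the overall shape) gives p.

2*x^2*z - 3*y^3 + z^3 - 3*x*y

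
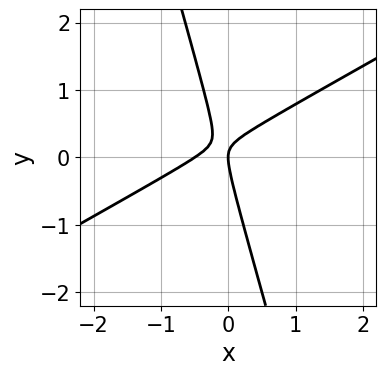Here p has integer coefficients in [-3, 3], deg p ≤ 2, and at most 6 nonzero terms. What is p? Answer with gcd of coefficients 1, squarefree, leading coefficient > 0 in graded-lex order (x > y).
2*x^2 - 3*x*y - y^2 + x

First, degree: the shape is more complex than any degree-1 curve, so deg p = 2.
Then, observable constraints: one x-axis crossing is at x = 0; one y-axis crossing is at y = 0.
Finally, putting this together gives p.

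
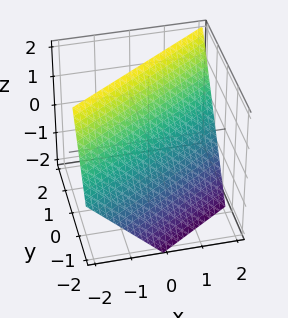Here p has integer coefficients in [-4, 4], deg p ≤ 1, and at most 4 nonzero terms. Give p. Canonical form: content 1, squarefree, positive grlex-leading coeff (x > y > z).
2*x - 3*y + 2*z - 2

First, deg p = 1. Every cross-section is a straight line — this is a plane.
Next, checking where it meets the axes: one z-axis crossing is at z = 1; it meets the x-axis at x = 1 (among the integer gridlines).
Finally, assembling these constraints gives the stated polynomial.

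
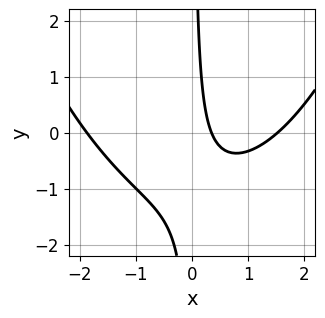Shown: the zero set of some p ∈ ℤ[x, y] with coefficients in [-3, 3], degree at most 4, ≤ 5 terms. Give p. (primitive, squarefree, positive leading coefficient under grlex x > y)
(a) deg p = 3. The shape is more complex than any degree-2 curve.
(b) From the visible intercepts: it misses every integer gridline on the y-axis.
(c) Fitting integer coefficients to these (and the overall shape) gives p.

x^3 - 3*x*y - 3*x + 1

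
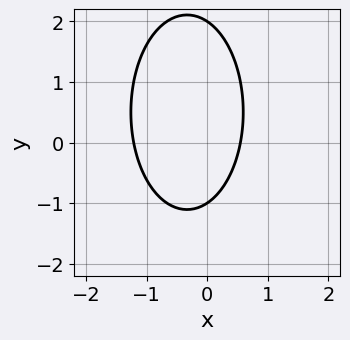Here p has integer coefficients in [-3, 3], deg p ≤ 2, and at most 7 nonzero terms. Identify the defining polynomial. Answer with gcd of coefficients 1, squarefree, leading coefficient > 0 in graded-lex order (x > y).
(a) deg p = 2. The shape is more complex than any degree-1 curve.
(b) Checking where it meets the axes: the y-axis gridline crossings are at y ∈ {-1, 2}.
(c) Matching integer coefficients to the picture gives p.

3*x^2 + y^2 + 2*x - y - 2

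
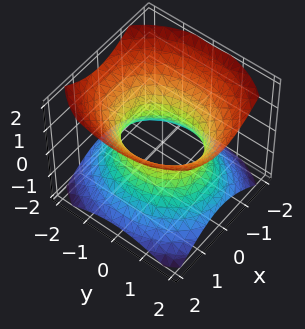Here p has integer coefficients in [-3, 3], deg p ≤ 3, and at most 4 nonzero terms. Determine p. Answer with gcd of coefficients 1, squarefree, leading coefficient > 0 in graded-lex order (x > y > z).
3*x^2 + 2*y^2 - 3*z^2 - 3

First, degree: one connected sheet with a waist; a quadric, so deg p = 2.
Then, symmetries: it's symmetric under z → −z, forcing even powers of z; it's symmetric under y → −y, forcing even powers of y; the x ↦ −x reflection is a symmetry, so x appears only in even powers.
Then, against the integer gridlines: among the integer gridlines, it crosses the x-axis at x ∈ {-1, 1}; no z-intercept at any integer in the box.
Finally, assembling these constraints gives the stated polynomial.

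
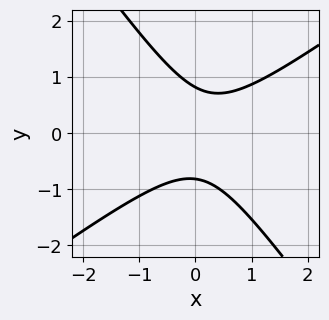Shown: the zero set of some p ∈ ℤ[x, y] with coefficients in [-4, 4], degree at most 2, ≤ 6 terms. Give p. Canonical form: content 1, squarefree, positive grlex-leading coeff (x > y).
3*x^2 - 2*x*y - 3*y^2 - x + 2

1. Degree: the shape is more complex than any degree-1 curve, so deg p = 2.
2. Observable constraints: no x-intercept at any integer in the box.
3. Matching integer coefficients to the picture gives p.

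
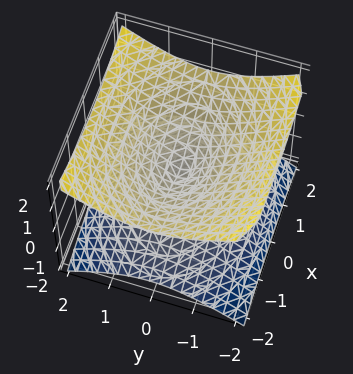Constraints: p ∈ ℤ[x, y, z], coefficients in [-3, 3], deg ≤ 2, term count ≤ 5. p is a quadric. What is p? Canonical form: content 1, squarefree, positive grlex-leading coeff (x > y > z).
First, the degree is 2 — two nappes meeting at a single point; a quadric.
Next, symmetries: it's symmetric under y → −y, forcing even powers of y; the z ↦ −z reflection is a symmetry, so z appears only in even powers; the x ↦ −x reflection is a symmetry, so x appears only in even powers.
Next, checking where it meets the axes: it meets the z-axis at z = 0 (among the integer gridlines); it crosses the y-axis at the gridline y = 0; one x-axis crossing is at x = 0.
Finally, solving for integer coefficients yields p as stated.

x^2 + 2*y^2 - 3*z^2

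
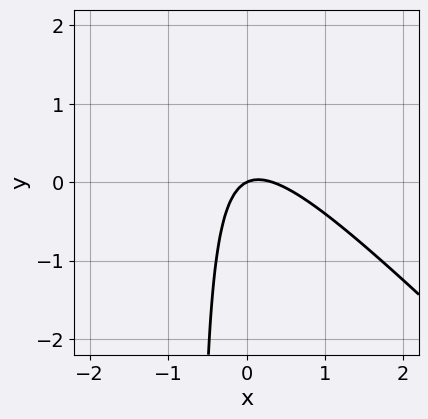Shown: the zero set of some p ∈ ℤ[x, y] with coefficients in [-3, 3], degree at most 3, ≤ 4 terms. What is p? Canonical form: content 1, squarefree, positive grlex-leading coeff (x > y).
First, deg p = 2. No degree-1 curve has this shape.
Then, from the visible intercepts: it crosses the y-axis at the gridline y = 0; one x-axis crossing is at x = 0.
Finally, matching integer coefficients to the picture gives p.

3*x^2 + 3*x*y - x + 2*y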